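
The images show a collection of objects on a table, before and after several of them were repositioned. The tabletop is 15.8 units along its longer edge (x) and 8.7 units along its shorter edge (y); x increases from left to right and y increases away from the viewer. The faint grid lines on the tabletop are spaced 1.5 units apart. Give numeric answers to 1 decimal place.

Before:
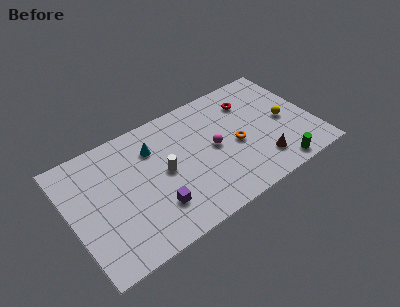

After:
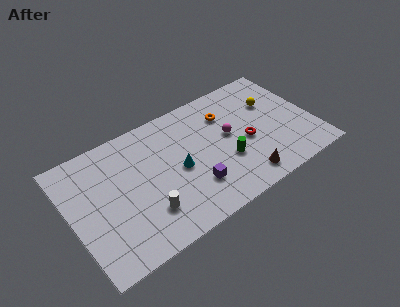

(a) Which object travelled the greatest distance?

the green cylinder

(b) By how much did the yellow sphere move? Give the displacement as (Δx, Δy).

(-0.5, 1.7)

The yellow sphere was at about (14.0, 4.1) and moved to about (13.5, 5.8).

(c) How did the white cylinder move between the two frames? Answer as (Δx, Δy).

(-1.5, -2.1)

The white cylinder started near (6.0, 4.4) and ended near (4.5, 2.3).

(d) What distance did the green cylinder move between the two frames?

3.7

From (12.9, 0.9) to (9.9, 3.1), the green cylinder covered √(3.0² + 2.2²) ≈ 3.7 units.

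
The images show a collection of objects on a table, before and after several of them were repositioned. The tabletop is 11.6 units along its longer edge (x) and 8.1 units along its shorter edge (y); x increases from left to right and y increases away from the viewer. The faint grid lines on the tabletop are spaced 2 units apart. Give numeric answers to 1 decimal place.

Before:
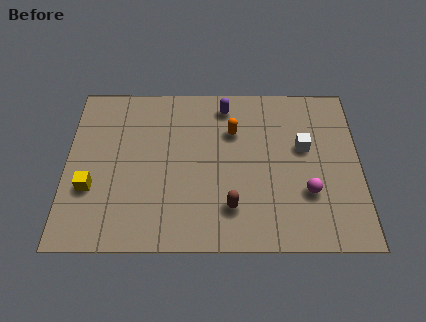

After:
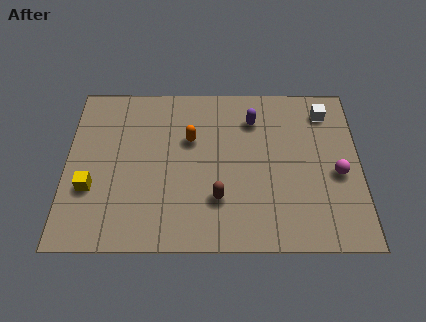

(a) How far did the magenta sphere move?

1.5

The magenta sphere moved from about (9.5, 2.6) to (10.7, 3.5), a distance of √(1.2² + 0.9²) ≈ 1.5.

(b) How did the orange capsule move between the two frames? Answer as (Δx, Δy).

(-1.7, -0.4)

The orange capsule started near (6.6, 5.6) and ended near (4.9, 5.2).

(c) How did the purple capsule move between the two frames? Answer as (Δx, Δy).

(1.1, -0.7)

The purple capsule started near (6.3, 6.9) and ended near (7.4, 6.2).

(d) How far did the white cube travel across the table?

2.0

The white cube moved from about (9.4, 4.8) to (10.3, 6.6), a distance of √(0.9² + 1.8²) ≈ 2.0.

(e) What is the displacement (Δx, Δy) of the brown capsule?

(-0.5, 0.4)

The brown capsule started near (6.5, 1.9) and ended near (6.0, 2.3).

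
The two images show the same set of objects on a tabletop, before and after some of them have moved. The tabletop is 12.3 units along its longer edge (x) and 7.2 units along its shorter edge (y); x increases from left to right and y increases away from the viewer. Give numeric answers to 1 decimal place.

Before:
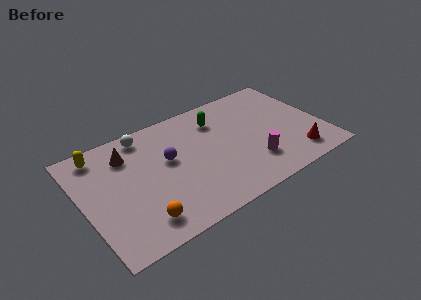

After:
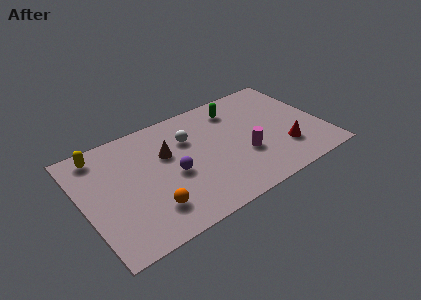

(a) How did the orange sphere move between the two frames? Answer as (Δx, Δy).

(0.6, 0.4)

The orange sphere was at about (2.5, 1.3) and moved to about (3.1, 1.7).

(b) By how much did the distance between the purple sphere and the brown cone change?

-0.9

They were about 2.3 units apart before and 1.4 after — 0.9 units closer together.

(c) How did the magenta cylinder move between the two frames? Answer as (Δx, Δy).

(-0.3, 0.7)

The magenta cylinder started near (8.4, 1.9) and ended near (8.1, 2.6).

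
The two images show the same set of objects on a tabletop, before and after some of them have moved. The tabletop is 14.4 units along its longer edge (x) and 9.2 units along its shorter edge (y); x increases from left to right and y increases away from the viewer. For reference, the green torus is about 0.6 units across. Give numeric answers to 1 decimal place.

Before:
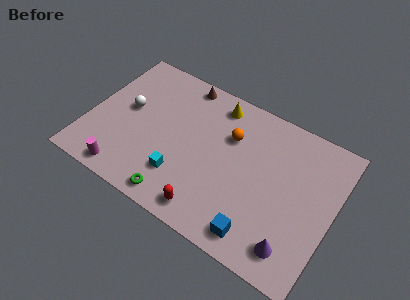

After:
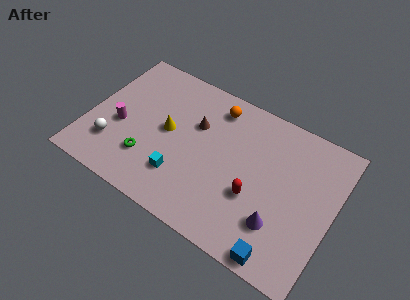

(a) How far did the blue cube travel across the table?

1.5

The blue cube moved from about (10.6, 1.3) to (12.0, 0.8), a distance of √(1.4² + 0.5²) ≈ 1.5.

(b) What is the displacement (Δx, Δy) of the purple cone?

(-1.0, 0.9)

The purple cone was at about (12.6, 1.6) and moved to about (11.6, 2.5).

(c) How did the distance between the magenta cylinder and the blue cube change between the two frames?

+2.6

Before: roughly 7.9 units apart; after: 10.5. That's 2.6 units further apart.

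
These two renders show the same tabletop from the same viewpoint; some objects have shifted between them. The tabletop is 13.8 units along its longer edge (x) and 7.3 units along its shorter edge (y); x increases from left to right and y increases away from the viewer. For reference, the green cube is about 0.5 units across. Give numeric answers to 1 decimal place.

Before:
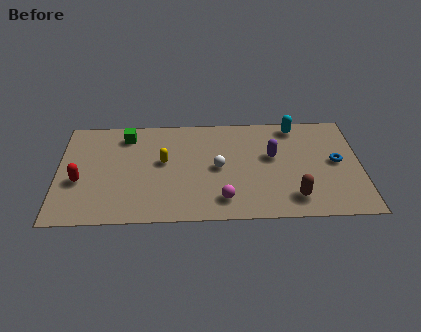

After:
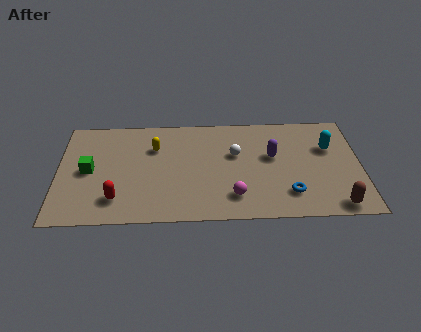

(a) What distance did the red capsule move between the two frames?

2.1

From (1.0, 2.9) to (2.7, 1.6), the red capsule covered √(1.7² + 1.3²) ≈ 2.1 units.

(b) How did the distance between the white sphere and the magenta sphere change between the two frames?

+0.7

The distance was about 2.2 in the first image and 2.9 in the second, so they moved 0.7 units further apart.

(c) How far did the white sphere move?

1.2

The white sphere moved from about (7.3, 3.6) to (8.1, 4.5), a distance of √(0.8² + 0.9²) ≈ 1.2.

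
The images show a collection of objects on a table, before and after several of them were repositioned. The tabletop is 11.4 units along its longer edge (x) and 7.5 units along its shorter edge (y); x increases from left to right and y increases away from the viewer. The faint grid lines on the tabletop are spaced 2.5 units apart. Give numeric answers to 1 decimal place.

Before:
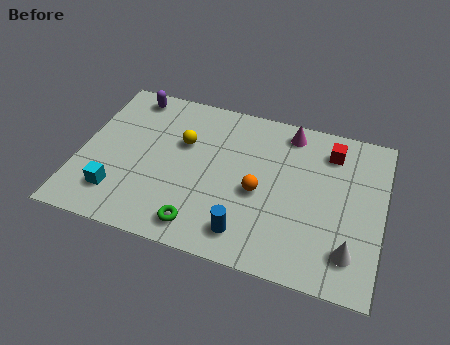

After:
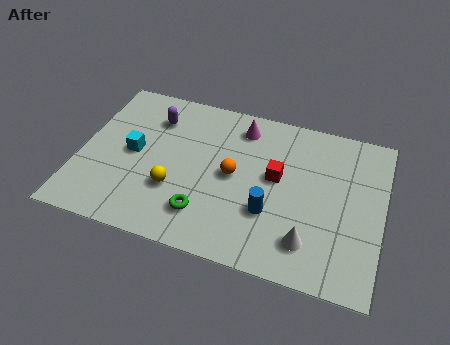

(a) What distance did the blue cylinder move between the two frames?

1.4

The blue cylinder was near (6.5, 1.3) before and (7.3, 2.5) after, so it travelled √(0.8² + 1.2²) ≈ 1.4 units.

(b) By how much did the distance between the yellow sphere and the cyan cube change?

-1.7

The distance was about 3.8 in the first image and 2.1 in the second, so they moved 1.7 units closer together.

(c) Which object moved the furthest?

the red cube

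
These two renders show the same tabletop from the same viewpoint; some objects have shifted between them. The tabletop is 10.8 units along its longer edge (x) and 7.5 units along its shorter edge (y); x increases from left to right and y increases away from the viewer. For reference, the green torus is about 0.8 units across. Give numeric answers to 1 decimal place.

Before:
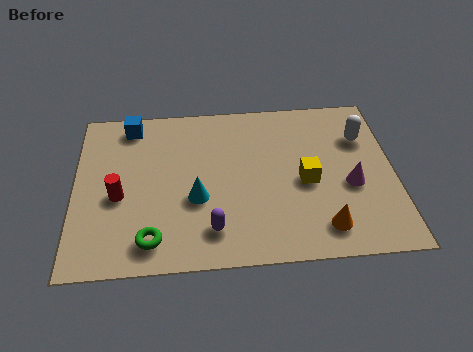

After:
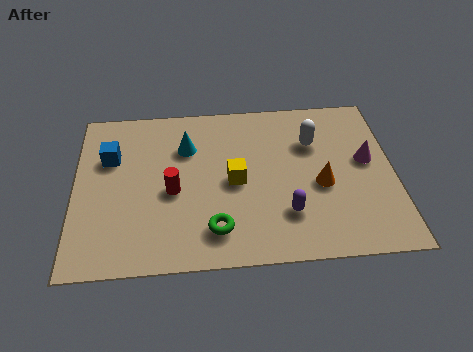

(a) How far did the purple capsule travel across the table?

2.5

From (4.6, 1.5) to (7.1, 2.0), the purple capsule covered √(2.5² + 0.5²) ≈ 2.5 units.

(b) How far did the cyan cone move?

2.4

The cyan cone moved from about (4.1, 2.9) to (3.8, 5.3), a distance of √(0.3² + 2.4²) ≈ 2.4.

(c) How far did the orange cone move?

1.9

The orange cone was near (8.3, 1.3) before and (8.3, 3.2) after, so it travelled √(0.0² + 1.9²) ≈ 1.9 units.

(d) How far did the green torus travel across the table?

2.1

The green torus was near (2.6, 1.2) before and (4.7, 1.5) after, so it travelled √(2.1² + 0.3²) ≈ 2.1 units.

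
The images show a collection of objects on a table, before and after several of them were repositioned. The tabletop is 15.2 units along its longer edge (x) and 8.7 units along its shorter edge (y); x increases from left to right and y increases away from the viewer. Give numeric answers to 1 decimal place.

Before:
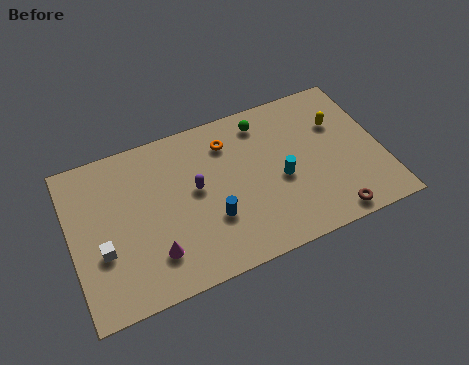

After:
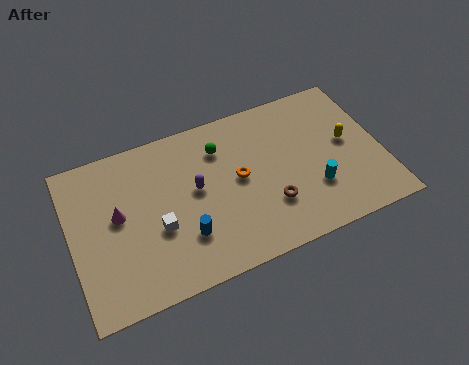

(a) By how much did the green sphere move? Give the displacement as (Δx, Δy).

(-2.2, -0.7)

The green sphere was at about (9.7, 7.3) and moved to about (7.5, 6.6).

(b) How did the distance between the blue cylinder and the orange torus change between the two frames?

-0.5

Before: roughly 4.1 units apart; after: 3.6. That's 0.5 units closer together.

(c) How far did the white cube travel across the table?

2.7

The white cube was near (1.4, 3.2) before and (4.1, 3.4) after, so it travelled √(2.7² + 0.2²) ≈ 2.7 units.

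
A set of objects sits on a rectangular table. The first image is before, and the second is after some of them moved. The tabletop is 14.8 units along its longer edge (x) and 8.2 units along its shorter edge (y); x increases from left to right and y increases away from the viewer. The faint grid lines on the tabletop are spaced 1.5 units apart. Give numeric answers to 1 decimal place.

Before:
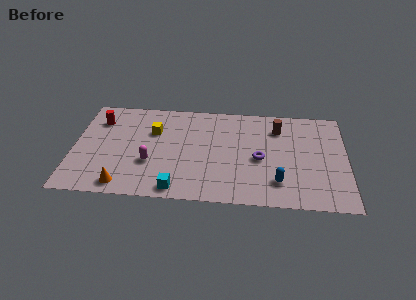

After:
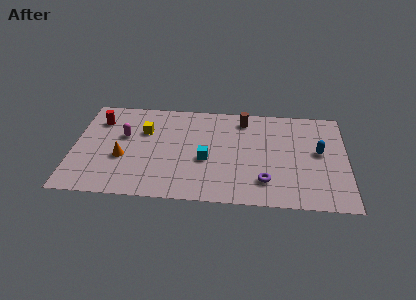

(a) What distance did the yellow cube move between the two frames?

0.5

The yellow cube was near (4.3, 5.5) before and (3.8, 5.5) after, so it travelled √(0.5² + 0.0²) ≈ 0.5 units.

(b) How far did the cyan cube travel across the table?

2.9

The cyan cube was near (5.7, 0.9) before and (7.2, 3.4) after, so it travelled √(1.5² + 2.5²) ≈ 2.9 units.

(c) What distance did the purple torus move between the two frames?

1.8

The purple torus moved from about (10.1, 3.7) to (10.4, 1.9), a distance of √(0.3² + 1.8²) ≈ 1.8.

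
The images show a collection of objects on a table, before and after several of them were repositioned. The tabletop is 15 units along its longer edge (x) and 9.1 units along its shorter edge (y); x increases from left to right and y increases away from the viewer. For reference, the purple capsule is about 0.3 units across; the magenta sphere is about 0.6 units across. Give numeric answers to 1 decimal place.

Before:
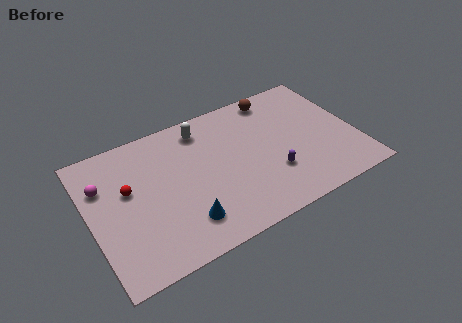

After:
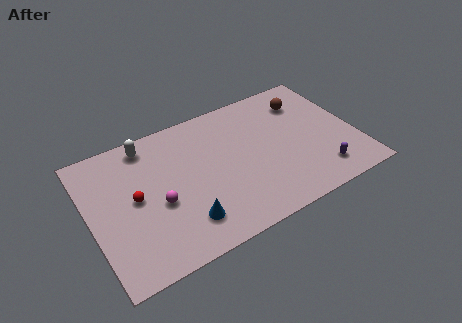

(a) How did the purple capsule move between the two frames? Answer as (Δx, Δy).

(2.6, -1.1)

The purple capsule started near (10.0, 2.8) and ended near (12.6, 1.7).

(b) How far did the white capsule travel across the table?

3.1

The white capsule was near (6.7, 7.6) before and (3.6, 7.9) after, so it travelled √(3.1² + 0.3²) ≈ 3.1 units.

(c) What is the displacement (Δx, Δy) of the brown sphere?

(1.6, -1.0)

From the two frames, the brown sphere sits at roughly (11.0, 8.0) before and (12.6, 7.0) after.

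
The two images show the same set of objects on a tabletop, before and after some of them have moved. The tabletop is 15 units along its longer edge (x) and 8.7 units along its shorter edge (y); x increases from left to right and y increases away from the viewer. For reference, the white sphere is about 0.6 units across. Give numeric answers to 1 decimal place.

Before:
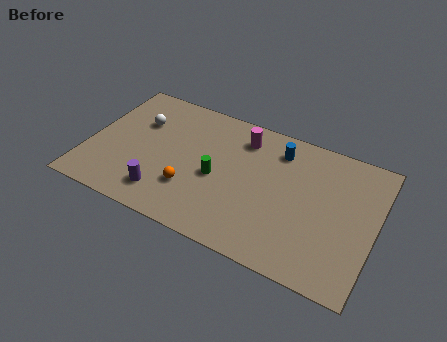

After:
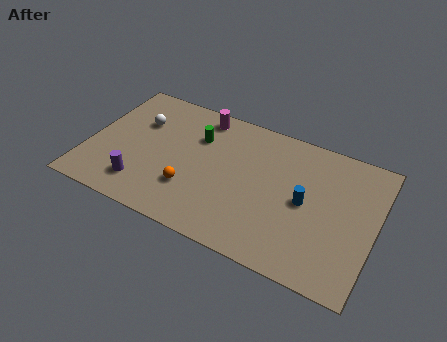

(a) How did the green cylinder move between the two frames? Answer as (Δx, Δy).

(-1.3, 2.2)

The green cylinder started near (6.8, 3.9) and ended near (5.5, 6.1).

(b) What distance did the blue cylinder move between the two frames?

3.2

The blue cylinder moved from about (9.7, 7.0) to (11.4, 4.3), a distance of √(1.7² + 2.7²) ≈ 3.2.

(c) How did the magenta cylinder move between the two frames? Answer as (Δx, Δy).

(-2.3, 0.6)

The magenta cylinder started near (7.8, 7.0) and ended near (5.5, 7.6).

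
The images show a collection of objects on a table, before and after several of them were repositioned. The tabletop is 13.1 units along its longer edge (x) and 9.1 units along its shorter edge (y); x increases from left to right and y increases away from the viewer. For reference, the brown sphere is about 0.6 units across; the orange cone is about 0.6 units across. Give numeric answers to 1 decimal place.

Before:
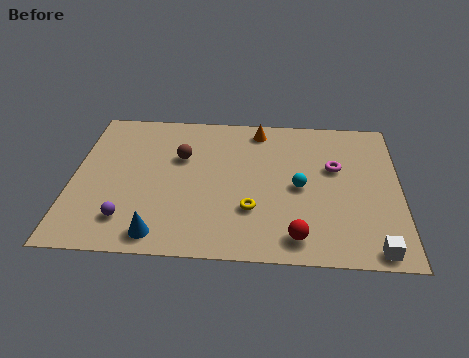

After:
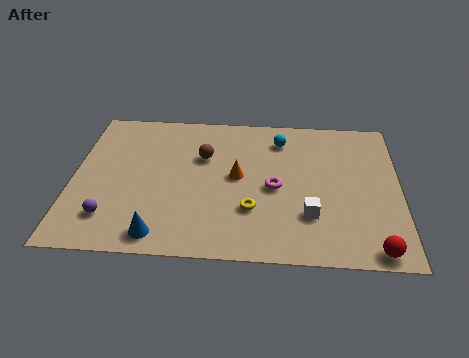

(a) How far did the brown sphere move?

0.9

The brown sphere moved from about (4.3, 5.9) to (5.2, 6.0), a distance of √(0.9² + 0.1²) ≈ 0.9.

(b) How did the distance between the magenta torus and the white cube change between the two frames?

-2.9

Before: roughly 5.0 units apart; after: 2.1. That's 2.9 units closer together.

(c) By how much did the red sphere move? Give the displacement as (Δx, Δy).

(3.0, -0.5)

The red sphere was at about (9.0, 1.3) and moved to about (12.0, 0.8).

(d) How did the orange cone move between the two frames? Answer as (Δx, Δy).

(-0.8, -3.1)

The orange cone started near (7.4, 7.9) and ended near (6.6, 4.8).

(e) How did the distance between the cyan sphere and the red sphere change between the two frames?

+4.5

Before: roughly 3.0 units apart; after: 7.5. That's 4.5 units further apart.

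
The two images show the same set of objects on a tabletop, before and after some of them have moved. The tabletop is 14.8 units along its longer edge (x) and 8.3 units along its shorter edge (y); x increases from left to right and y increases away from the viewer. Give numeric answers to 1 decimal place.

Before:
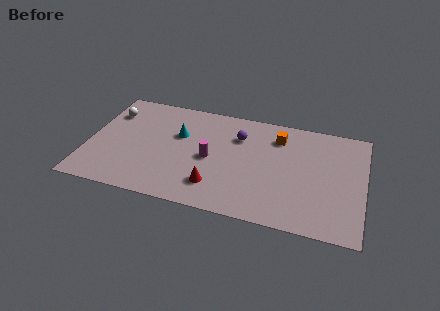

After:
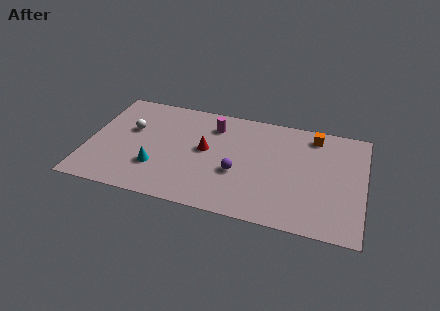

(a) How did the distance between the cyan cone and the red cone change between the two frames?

-0.8

The distance was about 4.0 in the first image and 3.2 in the second, so they moved 0.8 units closer together.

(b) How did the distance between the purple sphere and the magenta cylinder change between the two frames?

+1.1

The distance was about 2.5 in the first image and 3.6 in the second, so they moved 1.1 units further apart.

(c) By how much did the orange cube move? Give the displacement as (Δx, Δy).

(1.9, 0.6)

From the two frames, the orange cube sits at roughly (10.1, 6.5) before and (12.0, 7.1) after.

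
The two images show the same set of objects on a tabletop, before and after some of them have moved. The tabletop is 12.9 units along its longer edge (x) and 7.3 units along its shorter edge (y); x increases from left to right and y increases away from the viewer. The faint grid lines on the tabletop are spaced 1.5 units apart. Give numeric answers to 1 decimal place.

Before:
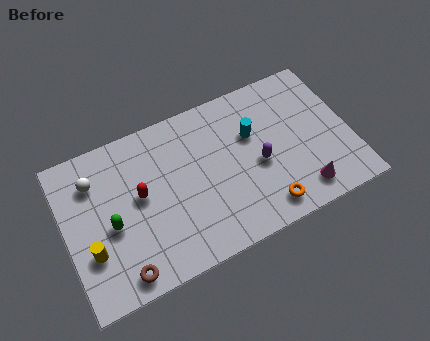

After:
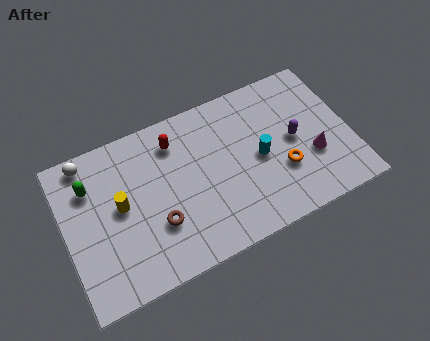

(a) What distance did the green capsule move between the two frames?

2.2

The green capsule was near (2.0, 3.2) before and (1.3, 5.3) after, so it travelled √(0.7² + 2.1²) ≈ 2.2 units.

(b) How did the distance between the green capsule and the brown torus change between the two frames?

+1.7

They were about 2.3 units apart before and 4.0 after — 1.7 units further apart.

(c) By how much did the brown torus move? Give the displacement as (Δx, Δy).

(1.8, 1.5)

From the two frames, the brown torus sits at roughly (2.2, 0.9) before and (4.0, 2.4) after.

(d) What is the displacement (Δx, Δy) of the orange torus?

(1.0, 1.4)

The orange torus started near (8.7, 1.1) and ended near (9.7, 2.5).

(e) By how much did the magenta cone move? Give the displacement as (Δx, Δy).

(0.7, 1.4)

From the two frames, the magenta cone sits at roughly (10.4, 1.2) before and (11.1, 2.6) after.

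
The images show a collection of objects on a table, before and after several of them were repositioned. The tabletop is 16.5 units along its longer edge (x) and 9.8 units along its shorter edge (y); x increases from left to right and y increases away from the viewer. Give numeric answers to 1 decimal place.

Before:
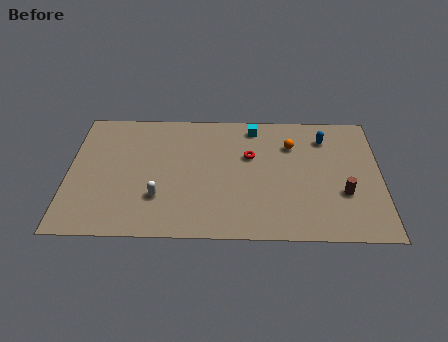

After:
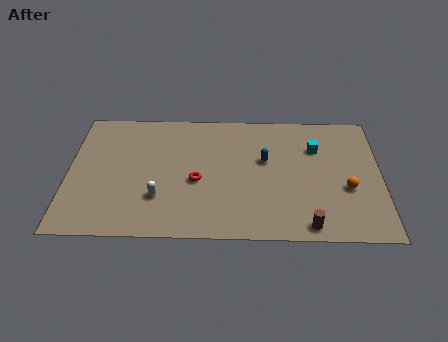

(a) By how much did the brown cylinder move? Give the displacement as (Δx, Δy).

(-1.9, -2.4)

From the two frames, the brown cylinder sits at roughly (14.5, 3.4) before and (12.6, 1.0) after.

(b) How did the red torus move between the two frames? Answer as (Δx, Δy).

(-2.8, -2.0)

The red torus was at about (9.6, 6.2) and moved to about (6.8, 4.2).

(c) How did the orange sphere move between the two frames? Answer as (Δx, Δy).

(2.9, -3.3)

The orange sphere was at about (11.8, 7.1) and moved to about (14.7, 3.8).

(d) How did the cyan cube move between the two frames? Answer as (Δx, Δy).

(3.3, -1.6)

The cyan cube was at about (9.8, 8.5) and moved to about (13.1, 6.9).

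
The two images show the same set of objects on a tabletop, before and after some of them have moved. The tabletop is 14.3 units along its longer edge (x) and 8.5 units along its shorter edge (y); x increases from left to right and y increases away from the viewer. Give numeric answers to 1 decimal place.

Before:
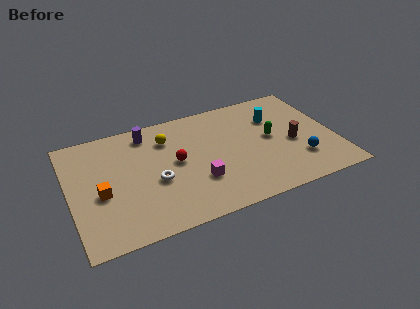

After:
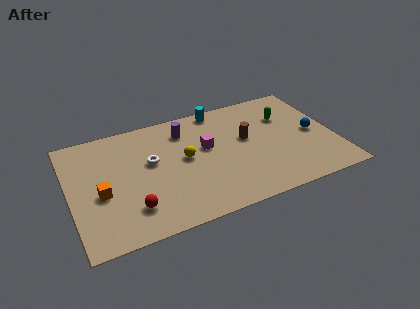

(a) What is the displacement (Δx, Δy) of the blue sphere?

(1.0, 1.8)

The blue sphere started near (12.2, 2.3) and ended near (13.2, 4.1).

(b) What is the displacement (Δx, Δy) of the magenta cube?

(0.7, 2.3)

The magenta cube was at about (6.7, 2.7) and moved to about (7.4, 5.0).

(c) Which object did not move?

the orange cube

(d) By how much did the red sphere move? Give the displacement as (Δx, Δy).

(-2.6, -2.5)

The red sphere started near (5.7, 4.5) and ended near (3.1, 2.0).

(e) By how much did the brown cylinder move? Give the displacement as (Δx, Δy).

(-2.4, 1.2)

From the two frames, the brown cylinder sits at roughly (12.0, 3.7) before and (9.6, 4.9) after.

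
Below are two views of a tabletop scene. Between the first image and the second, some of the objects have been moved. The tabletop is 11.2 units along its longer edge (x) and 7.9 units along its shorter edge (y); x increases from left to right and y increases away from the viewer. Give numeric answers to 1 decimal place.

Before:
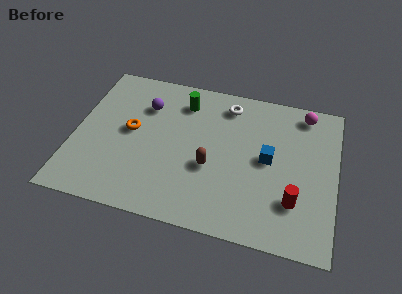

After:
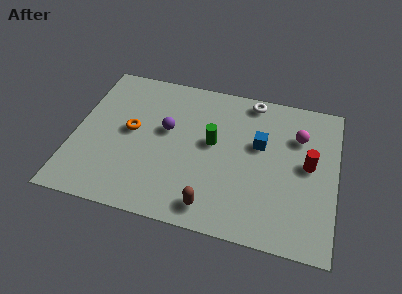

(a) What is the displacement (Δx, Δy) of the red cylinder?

(0.5, 2.0)

The red cylinder started near (9.5, 2.2) and ended near (10.0, 4.2).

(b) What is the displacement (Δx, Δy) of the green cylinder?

(1.4, -1.9)

The green cylinder was at about (4.5, 6.3) and moved to about (5.9, 4.4).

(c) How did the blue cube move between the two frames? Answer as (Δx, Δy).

(-0.4, 0.7)

The blue cube started near (8.3, 4.1) and ended near (7.9, 4.8).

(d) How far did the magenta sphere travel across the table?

1.3

The magenta sphere was near (9.7, 6.9) before and (9.5, 5.6) after, so it travelled √(0.2² + 1.3²) ≈ 1.3 units.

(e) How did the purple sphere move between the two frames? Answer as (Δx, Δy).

(1.0, -1.1)

The purple sphere started near (2.9, 5.7) and ended near (3.9, 4.6).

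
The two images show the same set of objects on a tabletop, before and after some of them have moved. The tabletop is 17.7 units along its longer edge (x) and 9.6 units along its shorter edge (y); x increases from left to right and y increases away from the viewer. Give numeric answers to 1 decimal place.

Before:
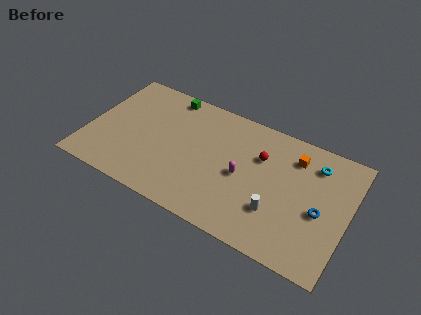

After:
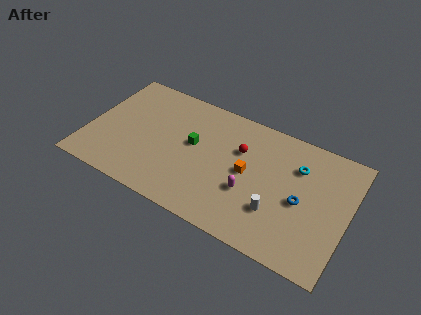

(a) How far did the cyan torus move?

1.3

The cyan torus moved from about (15.2, 7.6) to (14.1, 6.9), a distance of √(1.1² + 0.7²) ≈ 1.3.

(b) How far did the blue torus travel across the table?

1.3

The blue torus was near (15.9, 4.2) before and (14.6, 4.4) after, so it travelled √(1.3² + 0.2²) ≈ 1.3 units.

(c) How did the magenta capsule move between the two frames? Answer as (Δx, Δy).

(0.6, -1.0)

From the two frames, the magenta capsule sits at roughly (10.6, 4.5) before and (11.2, 3.5) after.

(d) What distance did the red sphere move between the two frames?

1.4

From (11.6, 6.5) to (10.2, 6.4), the red sphere covered √(1.4² + 0.1²) ≈ 1.4 units.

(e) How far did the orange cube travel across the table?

3.9

The orange cube moved from about (13.8, 7.5) to (10.9, 4.9), a distance of √(2.9² + 2.6²) ≈ 3.9.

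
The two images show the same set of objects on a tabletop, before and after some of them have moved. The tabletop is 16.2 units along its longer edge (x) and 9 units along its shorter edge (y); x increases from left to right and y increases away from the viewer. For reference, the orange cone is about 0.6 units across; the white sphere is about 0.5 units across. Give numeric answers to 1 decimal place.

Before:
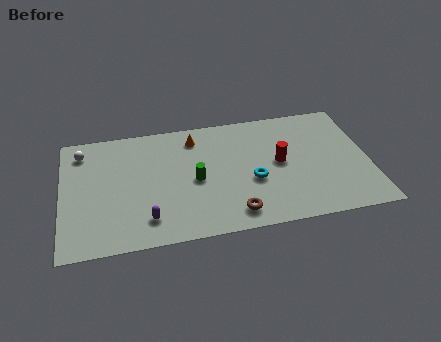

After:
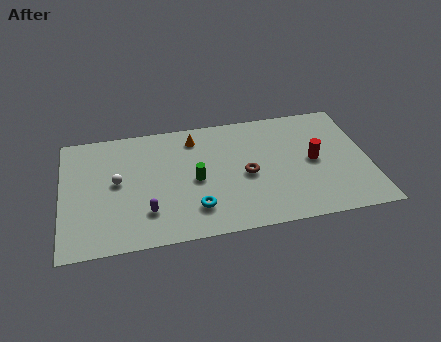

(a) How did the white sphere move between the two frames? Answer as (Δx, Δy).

(1.8, -2.6)

The white sphere started near (1.1, 7.4) and ended near (2.9, 4.8).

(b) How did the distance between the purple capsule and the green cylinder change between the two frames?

-0.3

They were about 3.5 units apart before and 3.2 after — 0.3 units closer together.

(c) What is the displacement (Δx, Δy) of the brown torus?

(0.8, 2.7)

From the two frames, the brown torus sits at roughly (8.9, 1.4) before and (9.7, 4.1) after.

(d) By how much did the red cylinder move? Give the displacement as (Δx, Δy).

(1.8, -0.2)

The red cylinder was at about (11.5, 4.7) and moved to about (13.3, 4.5).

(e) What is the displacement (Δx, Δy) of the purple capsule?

(0.0, 0.5)

The purple capsule started near (4.4, 1.8) and ended near (4.4, 2.3).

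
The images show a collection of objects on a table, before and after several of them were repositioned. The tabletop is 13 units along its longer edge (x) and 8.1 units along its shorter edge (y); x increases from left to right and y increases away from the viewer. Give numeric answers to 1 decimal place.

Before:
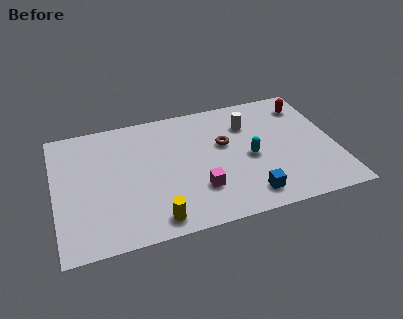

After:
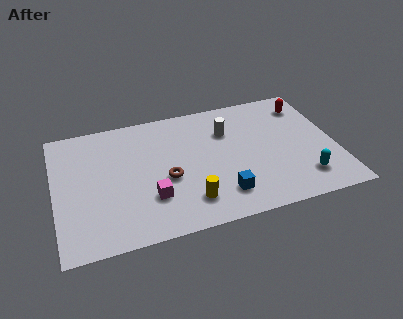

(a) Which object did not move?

the red capsule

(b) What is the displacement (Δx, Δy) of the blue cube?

(-1.2, 0.4)

From the two frames, the blue cube sits at roughly (8.7, 1.3) before and (7.5, 1.7) after.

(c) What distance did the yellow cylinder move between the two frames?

1.7

The yellow cylinder moved from about (4.4, 1.0) to (6.0, 1.7), a distance of √(1.6² + 0.7²) ≈ 1.7.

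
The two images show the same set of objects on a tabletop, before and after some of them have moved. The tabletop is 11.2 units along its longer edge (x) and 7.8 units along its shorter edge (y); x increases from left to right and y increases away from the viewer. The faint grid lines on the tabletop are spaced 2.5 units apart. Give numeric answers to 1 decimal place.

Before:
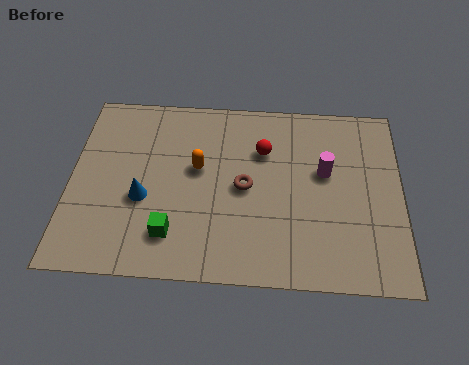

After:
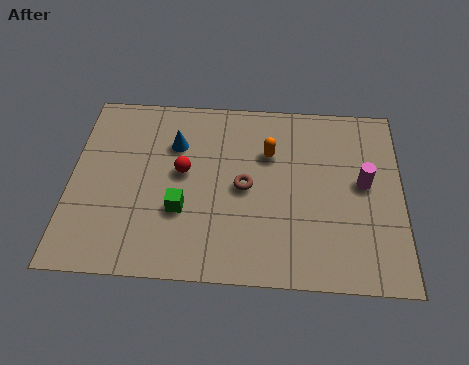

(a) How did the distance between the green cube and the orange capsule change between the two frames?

+1.0

They were about 2.9 units apart before and 3.9 after — 1.0 units further apart.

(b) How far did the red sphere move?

2.9

From (6.5, 5.4) to (3.8, 4.3), the red sphere covered √(2.7² + 1.1²) ≈ 2.9 units.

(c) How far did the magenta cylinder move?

1.4

The magenta cylinder was near (8.6, 4.6) before and (9.9, 4.2) after, so it travelled √(1.3² + 0.4²) ≈ 1.4 units.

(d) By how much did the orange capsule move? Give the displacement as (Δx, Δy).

(2.4, 0.8)

The orange capsule started near (4.3, 4.5) and ended near (6.7, 5.3).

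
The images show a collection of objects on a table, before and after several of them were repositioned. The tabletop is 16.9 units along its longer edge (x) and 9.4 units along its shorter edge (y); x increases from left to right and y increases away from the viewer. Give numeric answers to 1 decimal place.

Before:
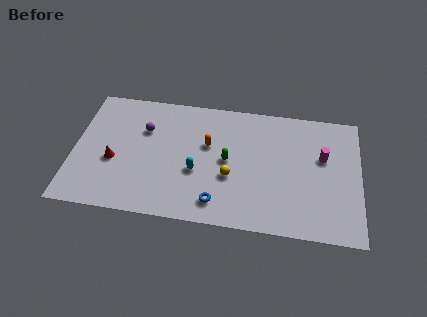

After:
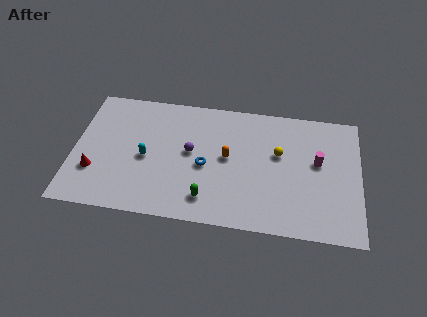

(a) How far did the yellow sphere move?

3.5

The yellow sphere was near (9.3, 3.6) before and (12.1, 5.7) after, so it travelled √(2.8² + 2.1²) ≈ 3.5 units.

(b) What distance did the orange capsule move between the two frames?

1.4

From (7.9, 5.8) to (9.1, 5.0), the orange capsule covered √(1.2² + 0.8²) ≈ 1.4 units.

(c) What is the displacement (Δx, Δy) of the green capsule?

(-1.1, -3.0)

The green capsule started near (9.1, 4.8) and ended near (8.0, 1.8).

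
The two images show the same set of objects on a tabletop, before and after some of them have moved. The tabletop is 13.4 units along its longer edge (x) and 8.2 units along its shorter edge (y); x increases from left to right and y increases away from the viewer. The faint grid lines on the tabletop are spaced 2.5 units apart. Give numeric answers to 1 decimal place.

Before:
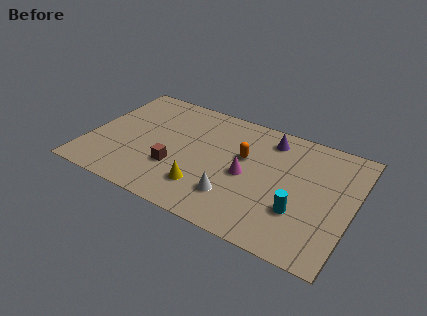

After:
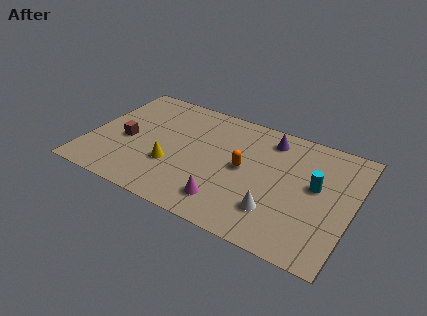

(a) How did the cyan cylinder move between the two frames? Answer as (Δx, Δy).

(0.6, 2.0)

The cyan cylinder was at about (10.9, 2.6) and moved to about (11.5, 4.6).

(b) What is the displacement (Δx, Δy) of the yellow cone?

(-1.8, 0.8)

From the two frames, the yellow cone sits at roughly (6.2, 2.0) before and (4.4, 2.8) after.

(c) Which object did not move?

the purple cone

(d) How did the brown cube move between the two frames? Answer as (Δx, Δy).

(-2.7, 0.9)

From the two frames, the brown cube sits at roughly (4.6, 2.7) before and (1.9, 3.6) after.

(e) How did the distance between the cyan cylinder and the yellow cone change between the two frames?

+2.6

The distance was about 4.7 in the first image and 7.3 in the second, so they moved 2.6 units further apart.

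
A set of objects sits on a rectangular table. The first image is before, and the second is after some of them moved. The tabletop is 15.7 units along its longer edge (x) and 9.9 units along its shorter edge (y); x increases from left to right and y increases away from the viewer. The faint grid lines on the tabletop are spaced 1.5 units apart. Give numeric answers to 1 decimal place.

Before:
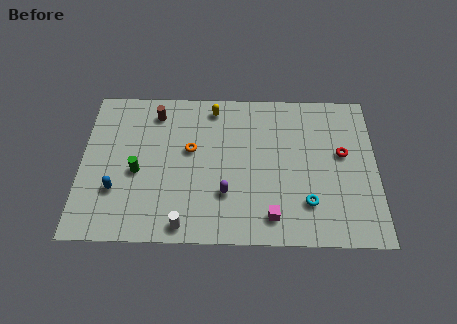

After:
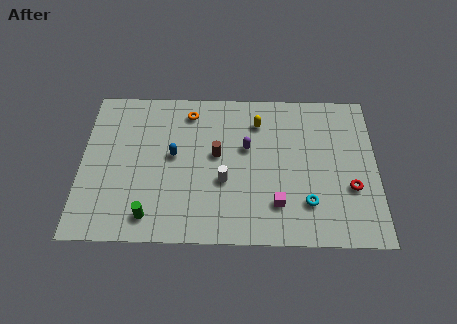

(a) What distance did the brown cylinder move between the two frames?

4.3

The brown cylinder moved from about (3.9, 8.2) to (7.2, 5.5), a distance of √(3.3² + 2.7²) ≈ 4.3.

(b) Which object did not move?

the cyan torus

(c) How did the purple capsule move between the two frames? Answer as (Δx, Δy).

(1.1, 3.0)

From the two frames, the purple capsule sits at roughly (7.7, 3.0) before and (8.8, 6.0) after.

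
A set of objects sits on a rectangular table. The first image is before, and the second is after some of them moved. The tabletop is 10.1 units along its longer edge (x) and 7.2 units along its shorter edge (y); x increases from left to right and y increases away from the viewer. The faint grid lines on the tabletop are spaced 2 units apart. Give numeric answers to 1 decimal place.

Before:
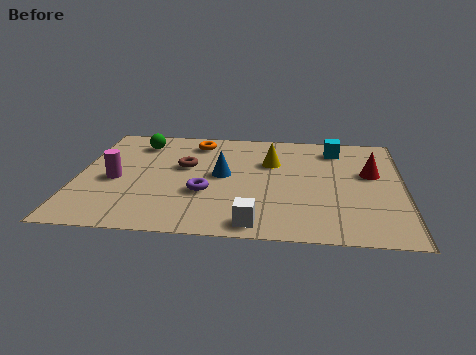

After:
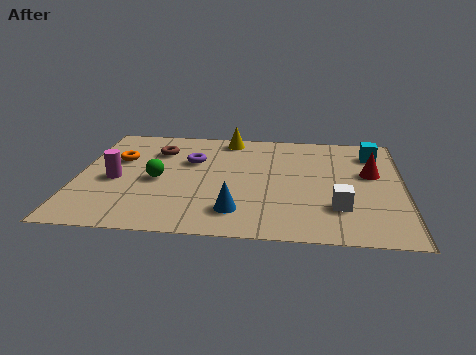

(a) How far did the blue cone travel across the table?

2.4

From (4.5, 3.8) to (5.0, 1.5), the blue cone covered √(0.5² + 2.3²) ≈ 2.4 units.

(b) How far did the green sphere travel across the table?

2.6

The green sphere was near (1.8, 5.8) before and (2.5, 3.3) after, so it travelled √(0.7² + 2.5²) ≈ 2.6 units.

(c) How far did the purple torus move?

2.2

From (4.0, 2.6) to (3.5, 4.7), the purple torus covered √(0.5² + 2.1²) ≈ 2.2 units.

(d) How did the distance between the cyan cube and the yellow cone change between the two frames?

+2.4

The distance was about 2.3 in the first image and 4.7 in the second, so they moved 2.4 units further apart.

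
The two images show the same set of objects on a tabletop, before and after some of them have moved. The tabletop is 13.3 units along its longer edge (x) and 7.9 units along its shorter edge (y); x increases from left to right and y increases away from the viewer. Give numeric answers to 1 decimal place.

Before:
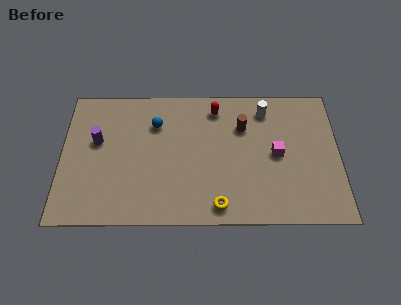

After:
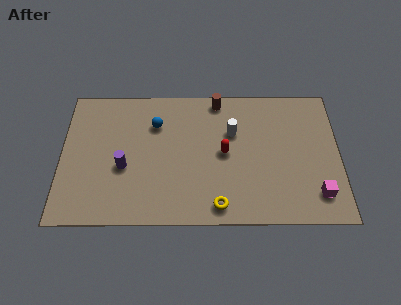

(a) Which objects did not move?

the yellow torus and the blue sphere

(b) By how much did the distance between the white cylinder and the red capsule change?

-1.1

They were about 2.4 units apart before and 1.3 after — 1.1 units closer together.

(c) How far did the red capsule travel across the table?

2.6

From (7.4, 6.6) to (7.8, 4.0), the red capsule covered √(0.4² + 2.6²) ≈ 2.6 units.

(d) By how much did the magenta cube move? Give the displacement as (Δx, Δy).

(1.9, -2.3)

The magenta cube was at about (10.3, 3.9) and moved to about (12.2, 1.6).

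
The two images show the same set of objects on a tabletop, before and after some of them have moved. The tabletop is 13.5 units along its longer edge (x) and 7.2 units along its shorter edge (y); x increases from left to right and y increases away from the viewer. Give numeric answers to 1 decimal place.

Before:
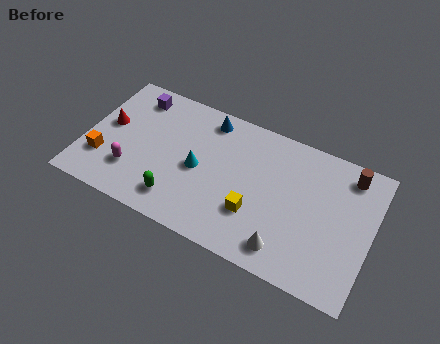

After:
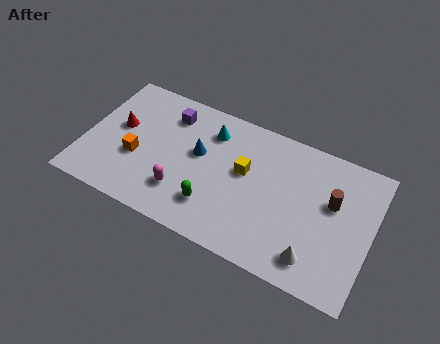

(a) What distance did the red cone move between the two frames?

0.5

The red cone moved from about (1.0, 4.0) to (1.5, 4.1), a distance of √(0.5² + 0.1²) ≈ 0.5.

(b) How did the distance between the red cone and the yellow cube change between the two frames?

-1.4

They were about 7.4 units apart before and 6.0 after — 1.4 units closer together.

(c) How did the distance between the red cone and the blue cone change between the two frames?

-1.2

They were about 5.0 units apart before and 3.8 after — 1.2 units closer together.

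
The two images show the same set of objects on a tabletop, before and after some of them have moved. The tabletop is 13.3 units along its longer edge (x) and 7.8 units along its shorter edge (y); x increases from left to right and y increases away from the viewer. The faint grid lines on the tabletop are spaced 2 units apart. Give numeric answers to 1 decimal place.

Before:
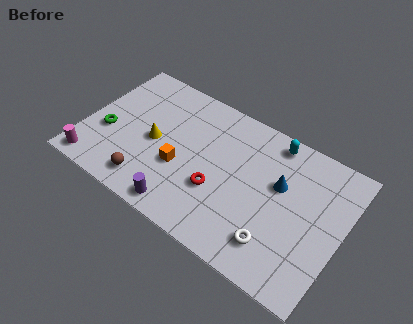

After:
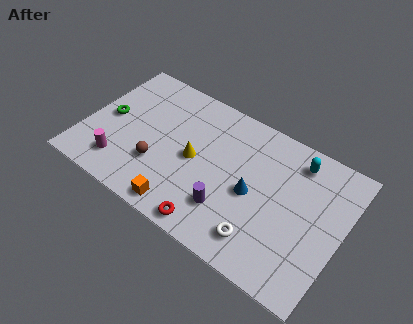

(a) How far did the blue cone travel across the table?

1.7

From (10.0, 4.8) to (8.8, 3.6), the blue cone covered √(1.2² + 1.2²) ≈ 1.7 units.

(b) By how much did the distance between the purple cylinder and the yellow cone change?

-0.7

They were about 3.4 units apart before and 2.7 after — 0.7 units closer together.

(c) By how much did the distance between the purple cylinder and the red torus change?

-1.0

The distance was about 2.4 in the first image and 1.4 in the second, so they moved 1.0 units closer together.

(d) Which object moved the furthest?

the purple cylinder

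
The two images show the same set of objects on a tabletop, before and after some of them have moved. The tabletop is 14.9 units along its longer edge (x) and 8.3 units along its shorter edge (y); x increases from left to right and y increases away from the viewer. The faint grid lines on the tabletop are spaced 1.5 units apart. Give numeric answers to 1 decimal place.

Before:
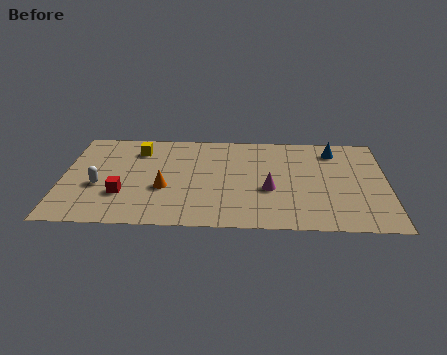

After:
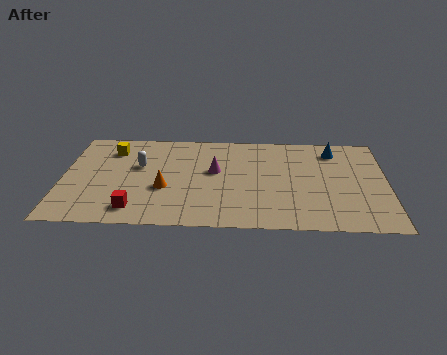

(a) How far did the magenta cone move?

2.9

From (9.5, 3.3) to (7.0, 4.8), the magenta cone covered √(2.5² + 1.5²) ≈ 2.9 units.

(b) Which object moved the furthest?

the magenta cone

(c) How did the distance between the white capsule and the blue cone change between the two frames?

-2.2

They were about 11.4 units apart before and 9.2 after — 2.2 units closer together.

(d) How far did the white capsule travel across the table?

2.5

From (1.7, 3.3) to (3.5, 5.1), the white capsule covered √(1.8² + 1.8²) ≈ 2.5 units.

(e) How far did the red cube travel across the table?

1.3

The red cube was near (2.8, 2.6) before and (3.4, 1.4) after, so it travelled √(0.6² + 1.2²) ≈ 1.3 units.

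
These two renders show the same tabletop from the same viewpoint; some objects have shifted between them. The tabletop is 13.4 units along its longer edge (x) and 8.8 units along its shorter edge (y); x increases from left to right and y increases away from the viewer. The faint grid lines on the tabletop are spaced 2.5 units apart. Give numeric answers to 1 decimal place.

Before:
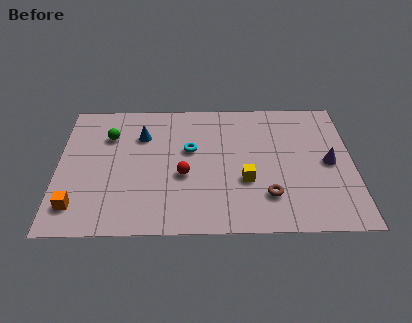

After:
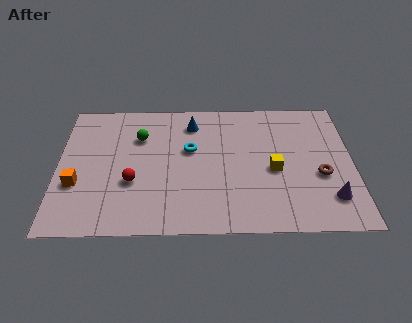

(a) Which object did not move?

the cyan torus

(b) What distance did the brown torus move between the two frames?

2.7

The brown torus was near (9.5, 2.2) before and (11.9, 3.5) after, so it travelled √(2.4² + 1.3²) ≈ 2.7 units.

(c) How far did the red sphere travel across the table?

2.3

From (5.7, 3.6) to (3.4, 3.2), the red sphere covered √(2.3² + 0.4²) ≈ 2.3 units.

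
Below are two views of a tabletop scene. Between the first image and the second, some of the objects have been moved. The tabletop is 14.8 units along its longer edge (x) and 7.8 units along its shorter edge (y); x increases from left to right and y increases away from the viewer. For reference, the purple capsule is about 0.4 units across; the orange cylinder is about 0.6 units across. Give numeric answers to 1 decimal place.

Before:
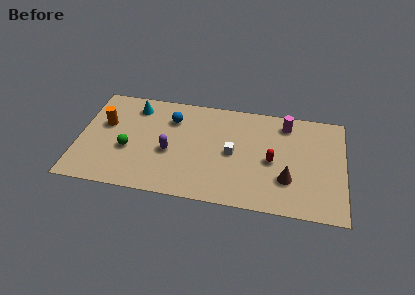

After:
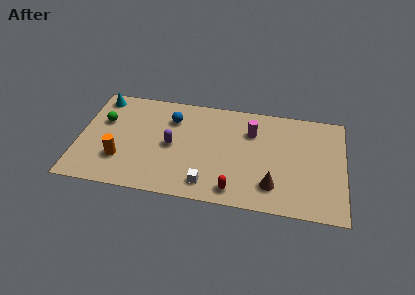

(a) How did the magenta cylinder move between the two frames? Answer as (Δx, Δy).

(-1.9, -0.9)

The magenta cylinder started near (11.5, 6.5) and ended near (9.6, 5.6).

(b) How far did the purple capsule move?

0.5

The purple capsule moved from about (5.1, 3.3) to (5.2, 3.8), a distance of √(0.1² + 0.5²) ≈ 0.5.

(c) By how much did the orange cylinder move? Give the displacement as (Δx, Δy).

(1.0, -2.5)

The orange cylinder was at about (1.4, 4.8) and moved to about (2.4, 2.3).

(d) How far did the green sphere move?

2.4

From (2.8, 3.1) to (1.3, 5.0), the green sphere covered √(1.5² + 1.9²) ≈ 2.4 units.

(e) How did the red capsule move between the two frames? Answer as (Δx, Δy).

(-2.0, -2.5)

From the two frames, the red capsule sits at roughly (10.8, 3.6) before and (8.8, 1.1) after.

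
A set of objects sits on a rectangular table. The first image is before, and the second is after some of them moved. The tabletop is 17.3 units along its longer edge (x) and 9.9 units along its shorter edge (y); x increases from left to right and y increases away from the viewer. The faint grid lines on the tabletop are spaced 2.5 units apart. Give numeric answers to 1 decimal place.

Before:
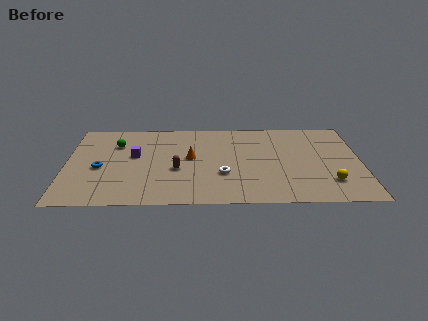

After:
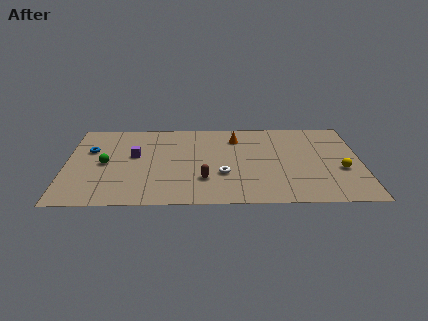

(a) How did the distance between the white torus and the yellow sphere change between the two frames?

+0.6

The distance was about 6.3 in the first image and 6.9 in the second, so they moved 0.6 units further apart.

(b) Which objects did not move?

the purple cube and the white torus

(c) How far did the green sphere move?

2.4

From (2.9, 7.1) to (2.3, 4.8), the green sphere covered √(0.6² + 2.3²) ≈ 2.4 units.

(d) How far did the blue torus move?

2.2

The blue torus moved from about (2.0, 4.3) to (1.4, 6.4), a distance of √(0.6² + 2.1²) ≈ 2.2.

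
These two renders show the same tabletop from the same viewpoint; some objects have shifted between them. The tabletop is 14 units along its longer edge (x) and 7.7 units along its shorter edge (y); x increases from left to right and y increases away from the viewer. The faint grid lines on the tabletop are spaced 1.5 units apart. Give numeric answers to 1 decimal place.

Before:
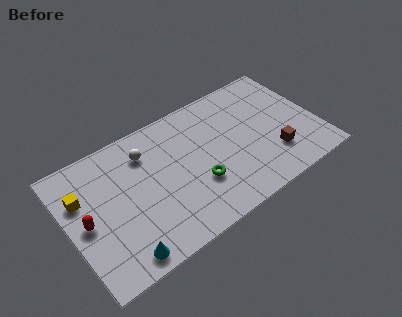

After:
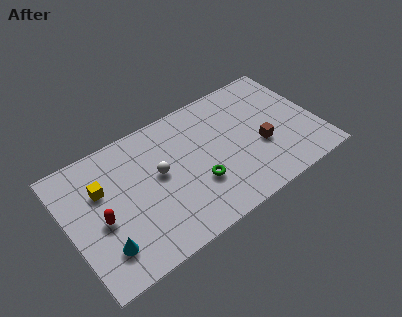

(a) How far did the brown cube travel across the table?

1.1

From (11.3, 2.1) to (10.7, 3.0), the brown cube covered √(0.6² + 0.9²) ≈ 1.1 units.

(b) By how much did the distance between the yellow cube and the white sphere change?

-0.6

Before: roughly 3.8 units apart; after: 3.2. That's 0.6 units closer together.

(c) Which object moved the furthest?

the white sphere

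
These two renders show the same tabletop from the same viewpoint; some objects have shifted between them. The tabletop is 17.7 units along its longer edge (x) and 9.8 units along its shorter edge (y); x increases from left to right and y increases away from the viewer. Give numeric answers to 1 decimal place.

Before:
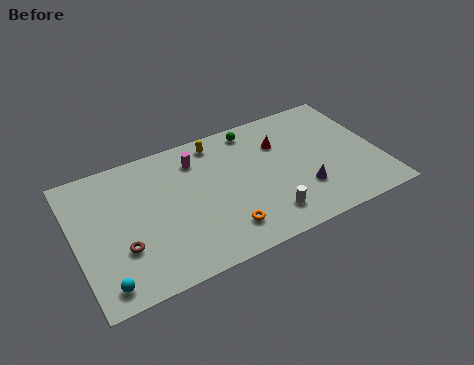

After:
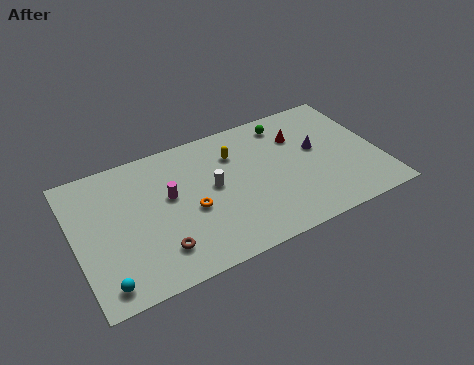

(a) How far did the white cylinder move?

4.3

From (10.7, 1.9) to (8.0, 5.3), the white cylinder covered √(2.7² + 3.4²) ≈ 4.3 units.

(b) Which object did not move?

the cyan sphere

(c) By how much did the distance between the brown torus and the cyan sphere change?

+1.1

Before: roughly 2.2 units apart; after: 3.3. That's 1.1 units further apart.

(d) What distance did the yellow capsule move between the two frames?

1.6

The yellow capsule moved from about (8.6, 8.5) to (9.5, 7.2), a distance of √(0.9² + 1.3²) ≈ 1.6.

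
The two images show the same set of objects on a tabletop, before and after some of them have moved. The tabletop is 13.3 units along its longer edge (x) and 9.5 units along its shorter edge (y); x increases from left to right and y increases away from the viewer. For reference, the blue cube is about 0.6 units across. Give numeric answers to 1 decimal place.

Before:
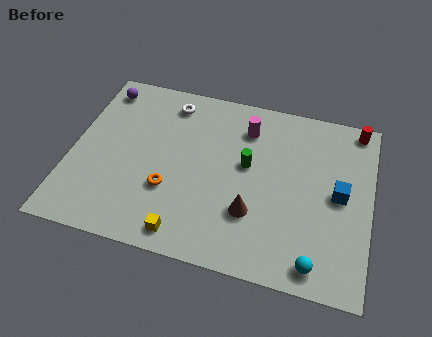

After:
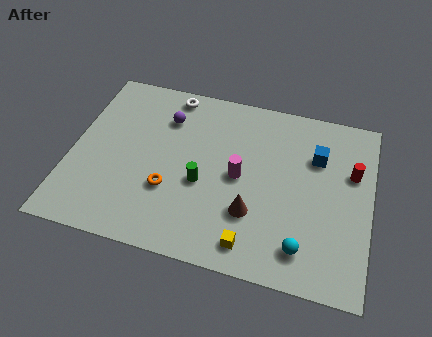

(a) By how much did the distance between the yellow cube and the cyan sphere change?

-3.5

Before: roughly 5.7 units apart; after: 2.2. That's 3.5 units closer together.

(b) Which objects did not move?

the brown cone and the orange torus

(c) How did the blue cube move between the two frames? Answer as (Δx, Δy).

(-1.1, 1.8)

The blue cube was at about (11.9, 4.8) and moved to about (10.8, 6.6).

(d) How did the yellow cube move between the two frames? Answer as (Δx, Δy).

(2.9, 0.2)

The yellow cube started near (5.4, 1.1) and ended near (8.3, 1.3).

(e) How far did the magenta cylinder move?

2.7

From (7.6, 7.4) to (7.5, 4.7), the magenta cylinder covered √(0.1² + 2.7²) ≈ 2.7 units.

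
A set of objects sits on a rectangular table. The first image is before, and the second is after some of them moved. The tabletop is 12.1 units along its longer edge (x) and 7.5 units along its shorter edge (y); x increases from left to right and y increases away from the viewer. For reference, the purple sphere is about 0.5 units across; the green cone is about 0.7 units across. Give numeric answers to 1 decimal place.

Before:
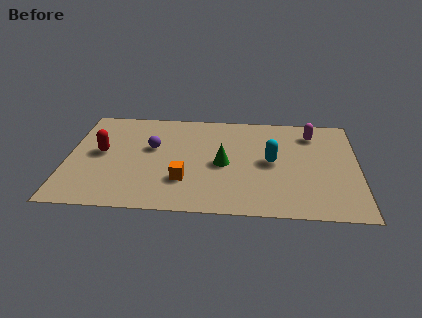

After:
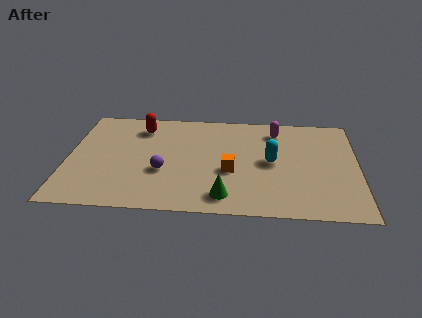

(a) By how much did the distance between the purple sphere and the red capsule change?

+1.2

The distance was about 2.2 in the first image and 3.4 in the second, so they moved 1.2 units further apart.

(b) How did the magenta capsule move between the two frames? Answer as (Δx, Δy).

(-1.5, 0.1)

The magenta capsule started near (10.2, 6.0) and ended near (8.7, 6.1).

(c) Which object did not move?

the cyan capsule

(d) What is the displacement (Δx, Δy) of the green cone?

(0.1, -2.3)

From the two frames, the green cone sits at roughly (6.5, 3.5) before and (6.6, 1.2) after.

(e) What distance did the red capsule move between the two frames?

2.6

From (1.4, 4.0) to (3.0, 6.0), the red capsule covered √(1.6² + 2.0²) ≈ 2.6 units.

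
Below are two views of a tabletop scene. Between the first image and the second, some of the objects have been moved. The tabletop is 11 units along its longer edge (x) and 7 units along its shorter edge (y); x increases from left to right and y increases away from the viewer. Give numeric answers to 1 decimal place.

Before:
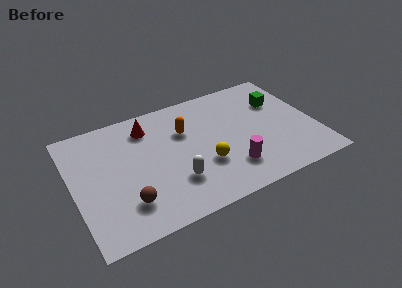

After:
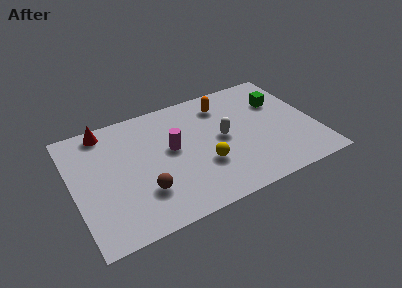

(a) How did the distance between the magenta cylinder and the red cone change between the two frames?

-1.5

They were about 5.1 units apart before and 3.6 after — 1.5 units closer together.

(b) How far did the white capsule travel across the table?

2.9

From (4.4, 2.0) to (6.8, 3.6), the white capsule covered √(2.4² + 1.6²) ≈ 2.9 units.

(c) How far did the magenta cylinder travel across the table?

3.3

The magenta cylinder moved from about (6.9, 1.7) to (4.5, 3.9), a distance of √(2.4² + 2.2²) ≈ 3.3.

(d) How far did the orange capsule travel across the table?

2.1

From (5.2, 4.7) to (7.1, 5.6), the orange capsule covered √(1.9² + 0.9²) ≈ 2.1 units.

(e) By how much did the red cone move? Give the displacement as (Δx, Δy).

(-1.9, 0.6)

The red cone was at about (3.6, 5.6) and moved to about (1.7, 6.2).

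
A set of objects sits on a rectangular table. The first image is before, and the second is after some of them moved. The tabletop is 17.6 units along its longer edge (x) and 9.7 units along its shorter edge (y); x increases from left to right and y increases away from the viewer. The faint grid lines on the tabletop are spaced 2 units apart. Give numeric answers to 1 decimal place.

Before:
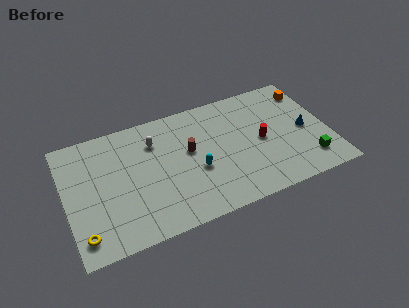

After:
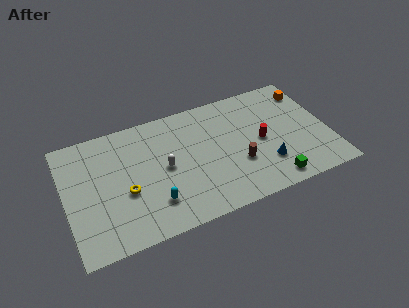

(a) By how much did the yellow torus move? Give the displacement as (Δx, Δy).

(3.0, 2.3)

From the two frames, the yellow torus sits at roughly (0.9, 1.6) before and (3.9, 3.9) after.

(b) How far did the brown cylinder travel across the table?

3.8

From (8.3, 5.6) to (11.4, 3.4), the brown cylinder covered √(3.1² + 2.2²) ≈ 3.8 units.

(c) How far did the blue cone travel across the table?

3.5

The blue cone moved from about (16.1, 4.6) to (13.2, 2.7), a distance of √(2.9² + 1.9²) ≈ 3.5.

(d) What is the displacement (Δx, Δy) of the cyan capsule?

(-3.0, -1.5)

The cyan capsule started near (8.6, 3.9) and ended near (5.6, 2.4).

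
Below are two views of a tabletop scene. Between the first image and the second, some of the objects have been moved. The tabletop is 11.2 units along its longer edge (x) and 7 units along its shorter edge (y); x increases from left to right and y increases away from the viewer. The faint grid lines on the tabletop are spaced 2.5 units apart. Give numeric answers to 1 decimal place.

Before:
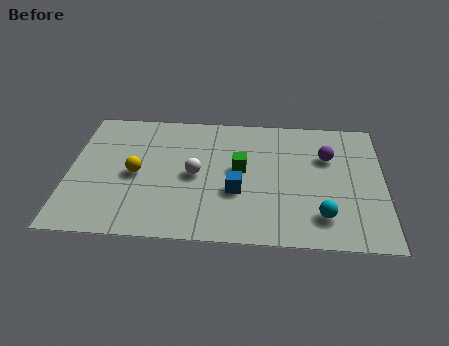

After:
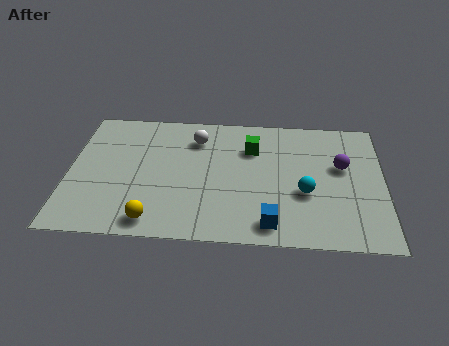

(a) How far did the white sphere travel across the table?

2.0

The white sphere moved from about (4.5, 3.4) to (4.5, 5.4), a distance of √(0.0² + 2.0²) ≈ 2.0.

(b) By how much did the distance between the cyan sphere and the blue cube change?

-1.1

The distance was about 3.2 in the first image and 2.1 in the second, so they moved 1.1 units closer together.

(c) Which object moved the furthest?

the yellow sphere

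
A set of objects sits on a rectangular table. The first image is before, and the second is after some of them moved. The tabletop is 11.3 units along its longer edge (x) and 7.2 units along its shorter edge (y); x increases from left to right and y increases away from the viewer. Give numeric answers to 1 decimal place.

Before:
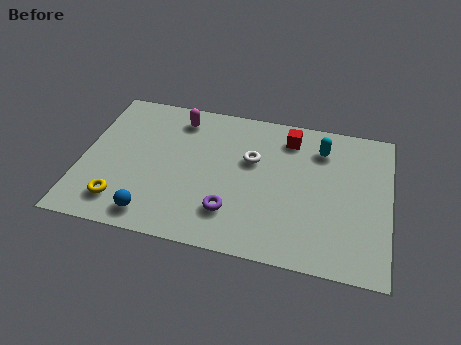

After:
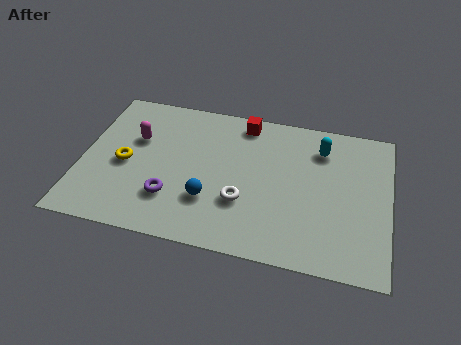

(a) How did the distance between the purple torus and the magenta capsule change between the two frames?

-1.7

The distance was about 4.7 in the first image and 3.0 in the second, so they moved 1.7 units closer together.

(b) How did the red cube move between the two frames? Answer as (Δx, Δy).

(-1.7, 0.4)

The red cube started near (7.5, 5.9) and ended near (5.8, 6.3).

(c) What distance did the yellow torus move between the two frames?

1.9

From (1.6, 1.4) to (1.6, 3.3), the yellow torus covered √(0.0² + 1.9²) ≈ 1.9 units.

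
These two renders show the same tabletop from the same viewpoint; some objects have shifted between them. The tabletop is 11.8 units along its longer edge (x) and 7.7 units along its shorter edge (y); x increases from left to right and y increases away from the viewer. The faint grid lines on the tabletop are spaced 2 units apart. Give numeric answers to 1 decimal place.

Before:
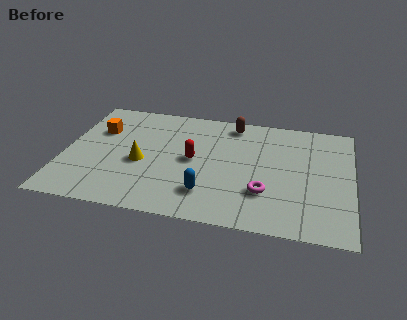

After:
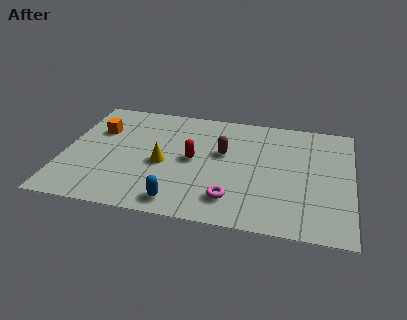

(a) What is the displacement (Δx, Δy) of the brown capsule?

(-0.3, -2.1)

The brown capsule started near (6.8, 6.7) and ended near (6.5, 4.6).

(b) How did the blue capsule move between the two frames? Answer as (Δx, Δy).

(-1.1, -0.8)

From the two frames, the blue capsule sits at roughly (6.0, 1.8) before and (4.9, 1.0) after.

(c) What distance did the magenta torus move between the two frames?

1.5

The magenta torus was near (8.3, 2.3) before and (7.0, 1.6) after, so it travelled √(1.3² + 0.7²) ≈ 1.5 units.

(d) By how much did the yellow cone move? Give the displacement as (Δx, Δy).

(0.9, 0.1)

The yellow cone started near (3.2, 3.3) and ended near (4.1, 3.4).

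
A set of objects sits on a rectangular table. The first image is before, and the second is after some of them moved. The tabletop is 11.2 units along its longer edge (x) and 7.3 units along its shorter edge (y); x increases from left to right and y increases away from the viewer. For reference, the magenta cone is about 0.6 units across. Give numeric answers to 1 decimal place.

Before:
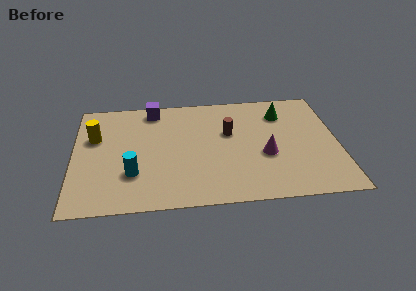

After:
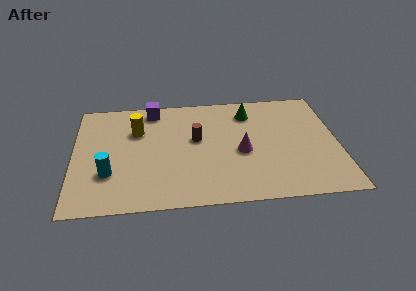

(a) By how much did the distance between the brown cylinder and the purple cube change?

-0.9

The distance was about 3.7 in the first image and 2.8 in the second, so they moved 0.9 units closer together.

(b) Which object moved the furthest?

the yellow cylinder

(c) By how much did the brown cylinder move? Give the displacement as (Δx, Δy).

(-1.4, -0.3)

From the two frames, the brown cylinder sits at roughly (6.6, 4.5) before and (5.2, 4.2) after.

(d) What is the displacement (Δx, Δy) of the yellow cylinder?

(1.8, 0.3)

The yellow cylinder was at about (0.9, 4.7) and moved to about (2.7, 5.0).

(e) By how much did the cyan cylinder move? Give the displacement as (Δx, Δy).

(-1.0, 0.1)

The cyan cylinder was at about (2.5, 2.2) and moved to about (1.5, 2.3).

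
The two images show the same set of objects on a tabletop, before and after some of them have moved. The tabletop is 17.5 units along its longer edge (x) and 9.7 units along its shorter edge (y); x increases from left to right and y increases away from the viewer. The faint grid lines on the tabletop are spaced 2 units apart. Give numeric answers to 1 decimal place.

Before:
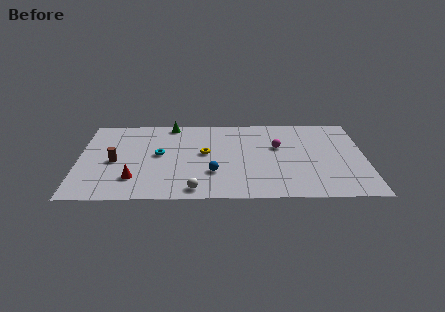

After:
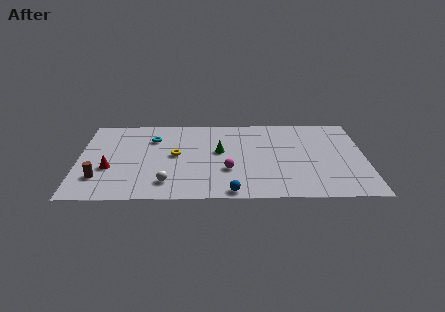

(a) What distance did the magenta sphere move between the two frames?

4.1

The magenta sphere was near (12.2, 6.0) before and (9.1, 3.3) after, so it travelled √(3.1² + 2.7²) ≈ 4.1 units.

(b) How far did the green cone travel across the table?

4.5

The green cone was near (5.6, 8.8) before and (8.6, 5.5) after, so it travelled √(3.0² + 3.3²) ≈ 4.5 units.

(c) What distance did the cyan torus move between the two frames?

1.9

The cyan torus was near (4.9, 5.2) before and (4.5, 7.1) after, so it travelled √(0.4² + 1.9²) ≈ 1.9 units.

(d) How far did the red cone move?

1.9

The red cone was near (3.4, 2.4) before and (1.9, 3.6) after, so it travelled √(1.5² + 1.2²) ≈ 1.9 units.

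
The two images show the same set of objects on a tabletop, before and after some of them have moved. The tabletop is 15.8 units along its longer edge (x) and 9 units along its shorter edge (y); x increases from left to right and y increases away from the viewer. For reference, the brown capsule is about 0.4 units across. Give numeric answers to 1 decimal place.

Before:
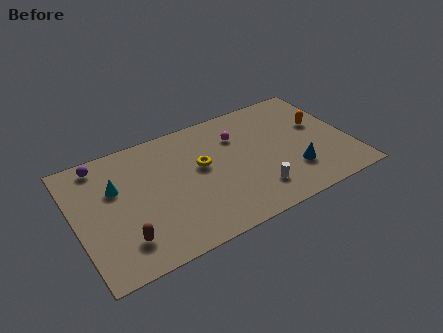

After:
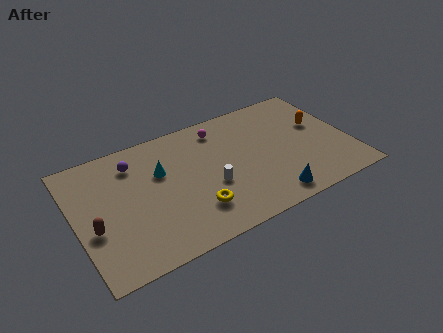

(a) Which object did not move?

the orange capsule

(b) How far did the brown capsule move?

2.1

The brown capsule was near (2.4, 2.0) before and (0.9, 3.5) after, so it travelled √(1.5² + 1.5²) ≈ 2.1 units.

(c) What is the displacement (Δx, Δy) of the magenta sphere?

(-0.9, 1.0)

The magenta sphere started near (9.6, 6.5) and ended near (8.7, 7.5).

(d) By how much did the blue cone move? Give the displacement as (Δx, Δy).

(-1.6, -1.3)

The blue cone was at about (12.3, 2.5) and moved to about (10.7, 1.2).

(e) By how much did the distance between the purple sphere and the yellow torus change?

-0.5

They were about 6.1 units apart before and 5.6 after — 0.5 units closer together.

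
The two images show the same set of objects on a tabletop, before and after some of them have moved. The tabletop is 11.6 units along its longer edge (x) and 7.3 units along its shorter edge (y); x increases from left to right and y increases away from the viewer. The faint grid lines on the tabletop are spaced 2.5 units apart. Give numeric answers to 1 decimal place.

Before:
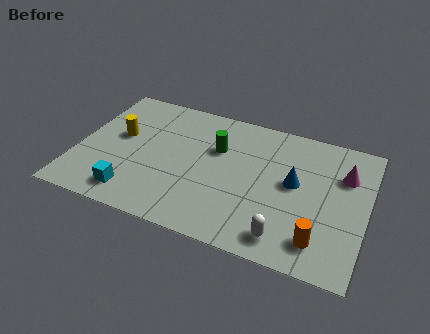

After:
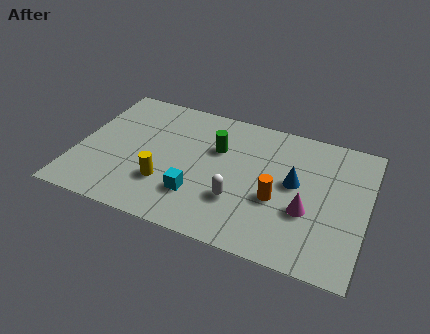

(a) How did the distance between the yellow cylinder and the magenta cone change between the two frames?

-3.4

They were about 9.0 units apart before and 5.6 after — 3.4 units closer together.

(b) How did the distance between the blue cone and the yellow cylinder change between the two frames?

-1.8

They were about 7.1 units apart before and 5.3 after — 1.8 units closer together.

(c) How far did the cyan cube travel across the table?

2.6

The cyan cube was near (2.5, 1.2) before and (5.0, 2.0) after, so it travelled √(2.5² + 0.8²) ≈ 2.6 units.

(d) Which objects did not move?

the blue cone and the green cylinder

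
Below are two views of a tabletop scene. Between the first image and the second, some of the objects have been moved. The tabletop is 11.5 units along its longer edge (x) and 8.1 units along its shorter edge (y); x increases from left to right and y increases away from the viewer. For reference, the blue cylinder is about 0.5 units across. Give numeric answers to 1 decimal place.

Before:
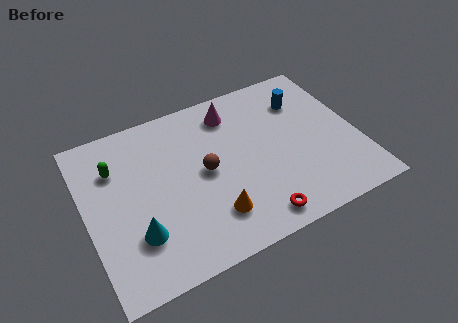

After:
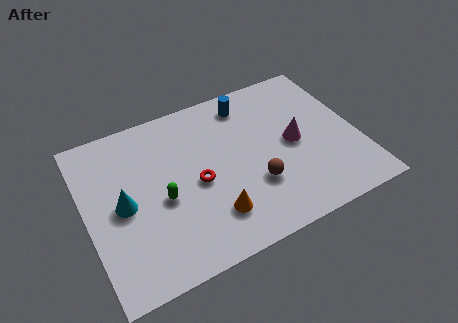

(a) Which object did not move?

the orange cone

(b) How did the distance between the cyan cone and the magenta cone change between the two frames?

+1.0

Before: roughly 6.3 units apart; after: 7.3. That's 1.0 units further apart.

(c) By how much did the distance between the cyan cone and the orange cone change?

+0.9

They were about 3.1 units apart before and 4.0 after — 0.9 units further apart.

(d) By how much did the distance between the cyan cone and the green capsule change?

-1.9

Before: roughly 3.5 units apart; after: 1.6. That's 1.9 units closer together.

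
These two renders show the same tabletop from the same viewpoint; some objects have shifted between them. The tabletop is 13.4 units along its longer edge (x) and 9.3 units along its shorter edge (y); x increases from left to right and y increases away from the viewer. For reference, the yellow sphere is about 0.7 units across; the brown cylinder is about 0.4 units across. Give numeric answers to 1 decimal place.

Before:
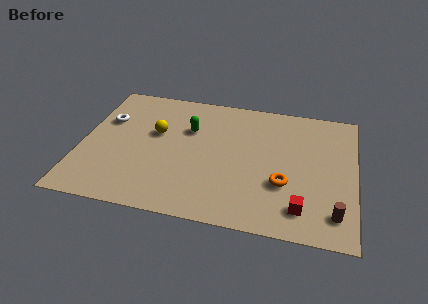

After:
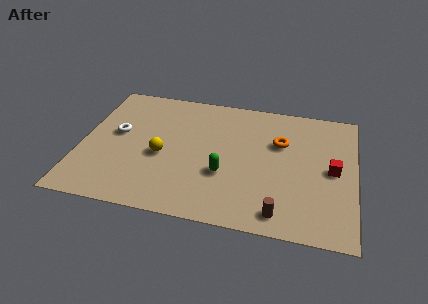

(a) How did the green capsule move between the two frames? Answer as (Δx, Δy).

(1.9, -2.9)

The green capsule was at about (5.2, 6.2) and moved to about (7.1, 3.3).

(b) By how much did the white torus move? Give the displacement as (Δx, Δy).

(0.6, -0.9)

The white torus started near (1.1, 6.1) and ended near (1.7, 5.2).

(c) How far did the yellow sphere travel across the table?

1.6

The yellow sphere was near (3.6, 5.6) before and (4.0, 4.0) after, so it travelled √(0.4² + 1.6²) ≈ 1.6 units.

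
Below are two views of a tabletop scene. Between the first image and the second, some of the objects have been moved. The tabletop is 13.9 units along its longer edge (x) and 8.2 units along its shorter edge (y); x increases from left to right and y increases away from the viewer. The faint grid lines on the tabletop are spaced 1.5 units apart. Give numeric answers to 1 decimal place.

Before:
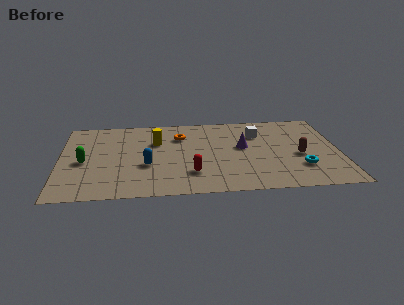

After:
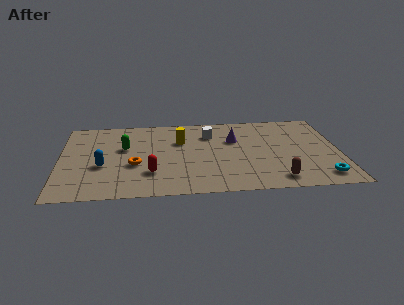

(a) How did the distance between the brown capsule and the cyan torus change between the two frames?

+1.0

They were about 1.2 units apart before and 2.2 after — 1.0 units further apart.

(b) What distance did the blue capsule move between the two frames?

2.2

The blue capsule moved from about (4.3, 3.1) to (2.1, 3.2), a distance of √(2.2² + 0.1²) ≈ 2.2.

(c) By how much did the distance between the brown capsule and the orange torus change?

+0.9

They were about 6.4 units apart before and 7.3 after — 0.9 units further apart.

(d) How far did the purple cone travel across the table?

0.9

The purple cone moved from about (9.1, 4.6) to (8.7, 5.4), a distance of √(0.4² + 0.8²) ≈ 0.9.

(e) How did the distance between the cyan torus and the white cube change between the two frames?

+3.1

Before: roughly 4.1 units apart; after: 7.2. That's 3.1 units further apart.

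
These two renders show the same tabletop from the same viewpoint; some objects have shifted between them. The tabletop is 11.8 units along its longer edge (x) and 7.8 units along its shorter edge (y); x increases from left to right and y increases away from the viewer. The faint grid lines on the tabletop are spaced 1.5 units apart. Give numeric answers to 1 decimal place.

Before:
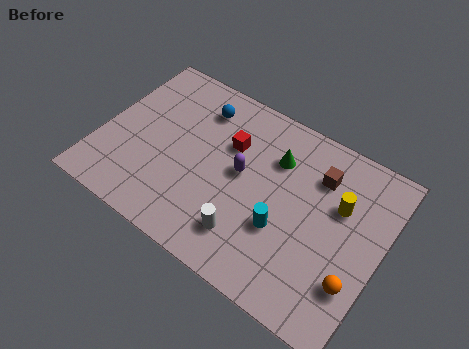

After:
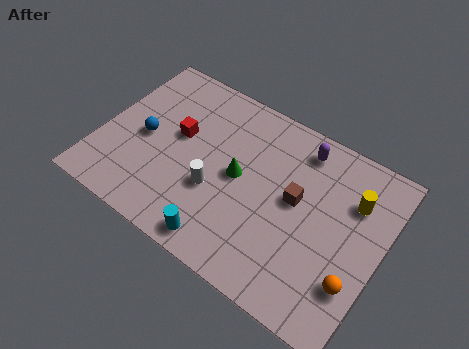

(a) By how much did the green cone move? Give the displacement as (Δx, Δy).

(-1.3, -1.6)

From the two frames, the green cone sits at roughly (7.1, 5.6) before and (5.8, 4.0) after.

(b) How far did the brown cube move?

1.7

The brown cube moved from about (8.9, 5.8) to (8.2, 4.3), a distance of √(0.7² + 1.5²) ≈ 1.7.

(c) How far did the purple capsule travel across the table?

3.2

From (5.9, 4.2) to (8.0, 6.6), the purple capsule covered √(2.1² + 2.4²) ≈ 3.2 units.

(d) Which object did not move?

the orange sphere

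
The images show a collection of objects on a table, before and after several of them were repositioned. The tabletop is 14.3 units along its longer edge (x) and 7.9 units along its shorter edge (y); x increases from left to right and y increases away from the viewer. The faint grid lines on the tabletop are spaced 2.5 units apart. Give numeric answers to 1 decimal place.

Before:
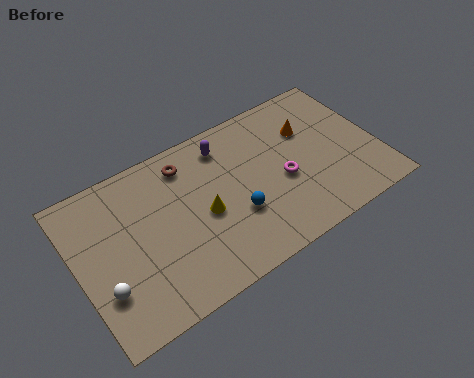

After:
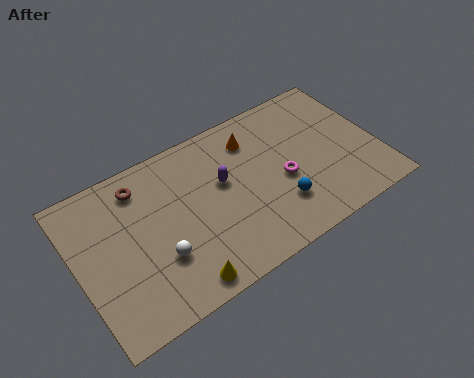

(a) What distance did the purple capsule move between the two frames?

1.8

The purple capsule was near (7.4, 6.5) before and (7.0, 4.7) after, so it travelled √(0.4² + 1.8²) ≈ 1.8 units.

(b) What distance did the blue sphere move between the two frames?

2.1

The blue sphere moved from about (7.3, 2.8) to (9.3, 2.2), a distance of √(2.0² + 0.6²) ≈ 2.1.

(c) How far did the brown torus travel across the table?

2.2

From (5.5, 6.5) to (3.3, 6.5), the brown torus covered √(2.2² + 0.0²) ≈ 2.2 units.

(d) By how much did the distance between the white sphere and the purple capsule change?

-3.6

The distance was about 7.6 in the first image and 4.0 in the second, so they moved 3.6 units closer together.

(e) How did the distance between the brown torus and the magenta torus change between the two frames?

+1.9

They were about 5.2 units apart before and 7.1 after — 1.9 units further apart.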